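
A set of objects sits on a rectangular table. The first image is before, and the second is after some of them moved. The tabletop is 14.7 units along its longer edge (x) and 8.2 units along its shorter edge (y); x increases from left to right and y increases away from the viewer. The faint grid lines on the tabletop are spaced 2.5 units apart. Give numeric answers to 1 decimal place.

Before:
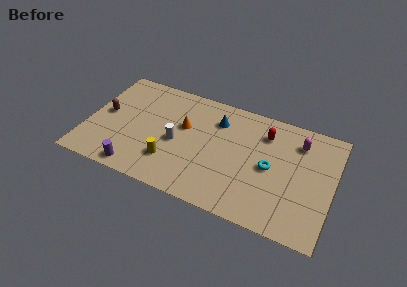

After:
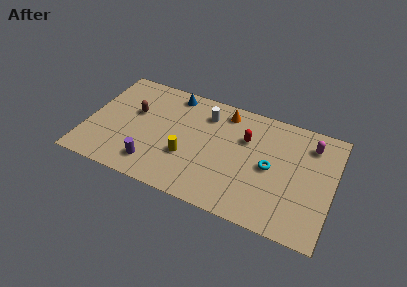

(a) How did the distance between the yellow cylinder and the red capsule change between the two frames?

-2.5

They were about 6.7 units apart before and 4.2 after — 2.5 units closer together.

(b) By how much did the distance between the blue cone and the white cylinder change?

-1.1

The distance was about 3.3 in the first image and 2.2 in the second, so they moved 1.1 units closer together.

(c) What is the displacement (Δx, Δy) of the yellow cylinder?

(0.9, 0.7)

The yellow cylinder started near (5.2, 2.2) and ended near (6.1, 2.9).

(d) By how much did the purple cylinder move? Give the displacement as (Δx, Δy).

(0.9, 0.7)

The purple cylinder started near (3.3, 0.9) and ended near (4.2, 1.6).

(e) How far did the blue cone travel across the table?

3.0

From (7.6, 6.2) to (4.8, 7.2), the blue cone covered √(2.8² + 1.0²) ≈ 3.0 units.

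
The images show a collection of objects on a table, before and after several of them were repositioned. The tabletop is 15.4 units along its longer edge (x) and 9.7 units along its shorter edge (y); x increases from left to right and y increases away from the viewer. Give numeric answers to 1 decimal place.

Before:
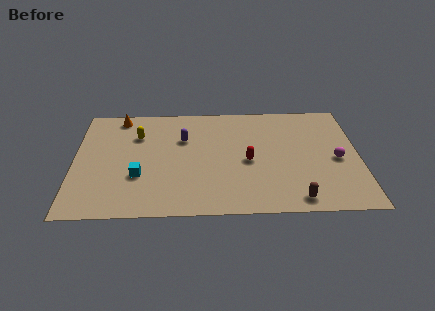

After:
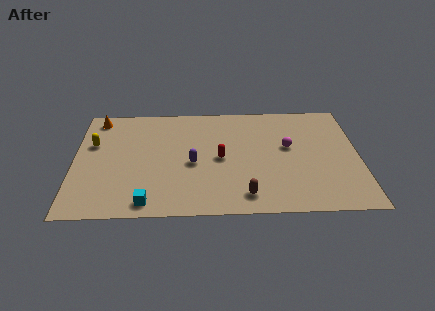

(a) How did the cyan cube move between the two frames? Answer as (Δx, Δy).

(0.5, -2.2)

The cyan cube was at about (3.5, 3.3) and moved to about (4.0, 1.1).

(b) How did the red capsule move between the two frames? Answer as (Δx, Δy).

(-1.5, 0.3)

From the two frames, the red capsule sits at roughly (9.4, 4.4) before and (7.9, 4.7) after.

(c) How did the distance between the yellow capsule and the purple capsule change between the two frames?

+3.2

Before: roughly 2.5 units apart; after: 5.7. That's 3.2 units further apart.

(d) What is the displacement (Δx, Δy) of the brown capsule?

(-2.7, 0.4)

The brown capsule started near (11.9, 1.1) and ended near (9.2, 1.5).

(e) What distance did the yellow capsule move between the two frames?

2.5

From (3.4, 6.9) to (1.0, 6.2), the yellow capsule covered √(2.4² + 0.7²) ≈ 2.5 units.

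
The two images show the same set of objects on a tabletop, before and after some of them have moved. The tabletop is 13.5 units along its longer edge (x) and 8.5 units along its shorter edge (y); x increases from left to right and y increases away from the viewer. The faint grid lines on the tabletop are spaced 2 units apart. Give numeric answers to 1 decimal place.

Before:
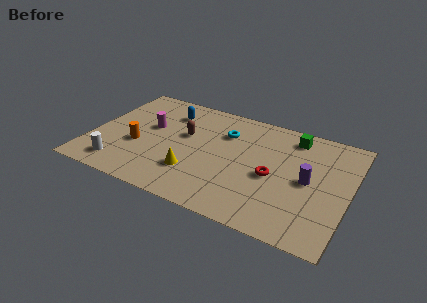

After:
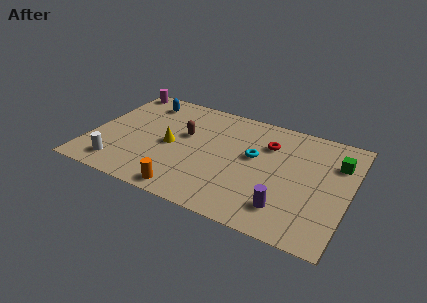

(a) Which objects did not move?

the brown capsule and the white cylinder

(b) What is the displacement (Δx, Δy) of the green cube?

(2.4, -1.1)

The green cube was at about (10.3, 7.2) and moved to about (12.7, 6.1).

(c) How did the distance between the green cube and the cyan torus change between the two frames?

+0.7

The distance was about 3.7 in the first image and 4.4 in the second, so they moved 0.7 units further apart.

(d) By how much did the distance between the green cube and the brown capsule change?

+2.1

Before: roughly 5.9 units apart; after: 8.0. That's 2.1 units further apart.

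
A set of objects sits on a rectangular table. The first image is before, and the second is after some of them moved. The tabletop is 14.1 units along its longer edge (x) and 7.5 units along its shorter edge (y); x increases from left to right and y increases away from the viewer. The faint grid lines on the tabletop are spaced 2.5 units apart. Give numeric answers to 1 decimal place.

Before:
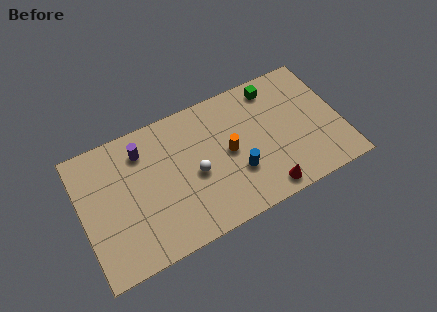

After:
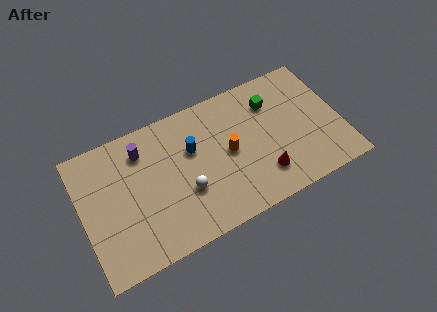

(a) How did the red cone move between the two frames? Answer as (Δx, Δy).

(0.0, 0.9)

From the two frames, the red cone sits at roughly (9.6, 0.9) before and (9.6, 1.8) after.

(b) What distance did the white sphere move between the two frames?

0.9

From (6.1, 3.4) to (5.5, 2.7), the white sphere covered √(0.6² + 0.7²) ≈ 0.9 units.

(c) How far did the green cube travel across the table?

0.8

The green cube moved from about (10.8, 6.4) to (10.6, 5.6), a distance of √(0.2² + 0.8²) ≈ 0.8.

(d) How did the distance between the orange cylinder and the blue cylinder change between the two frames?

+0.8

The distance was about 1.3 in the first image and 2.1 in the second, so they moved 0.8 units further apart.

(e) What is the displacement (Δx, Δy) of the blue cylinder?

(-2.2, 2.3)

The blue cylinder started near (8.3, 2.5) and ended near (6.1, 4.8).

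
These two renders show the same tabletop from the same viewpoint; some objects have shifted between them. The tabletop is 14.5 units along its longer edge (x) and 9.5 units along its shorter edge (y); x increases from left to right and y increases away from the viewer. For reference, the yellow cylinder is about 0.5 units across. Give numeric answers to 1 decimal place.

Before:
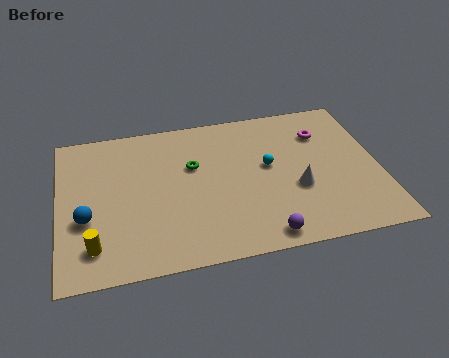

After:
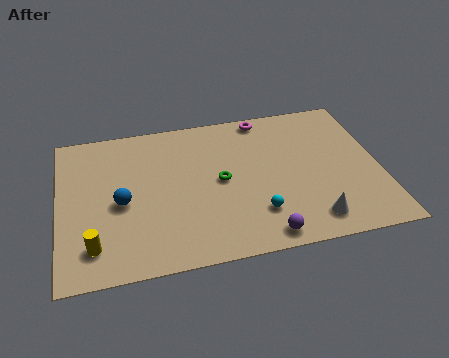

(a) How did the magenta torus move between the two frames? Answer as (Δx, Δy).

(-2.6, 1.6)

The magenta torus was at about (12.1, 7.0) and moved to about (9.5, 8.6).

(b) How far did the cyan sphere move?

3.0

From (9.5, 5.3) to (8.8, 2.4), the cyan sphere covered √(0.7² + 2.9²) ≈ 3.0 units.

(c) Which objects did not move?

the purple sphere and the yellow cylinder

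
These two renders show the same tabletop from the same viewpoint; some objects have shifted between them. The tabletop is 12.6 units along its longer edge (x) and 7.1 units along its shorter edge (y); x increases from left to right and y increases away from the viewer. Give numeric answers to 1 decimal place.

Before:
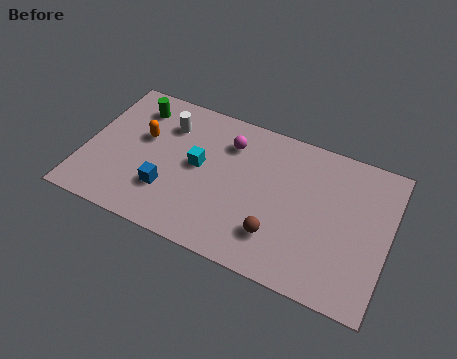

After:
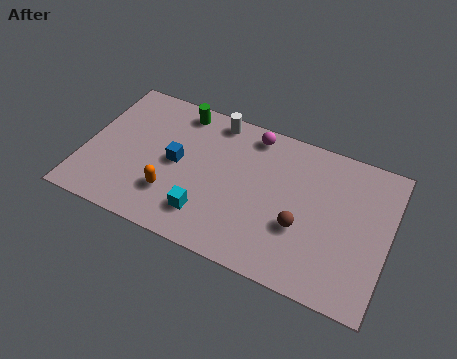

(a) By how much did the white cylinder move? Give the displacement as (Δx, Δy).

(1.9, 1.0)

From the two frames, the white cylinder sits at roughly (3.2, 5.3) before and (5.1, 6.3) after.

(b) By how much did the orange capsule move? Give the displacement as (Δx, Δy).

(1.5, -2.3)

From the two frames, the orange capsule sits at roughly (2.3, 4.3) before and (3.8, 2.0) after.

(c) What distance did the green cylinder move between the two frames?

1.9

The green cylinder was near (1.8, 5.7) before and (3.6, 6.2) after, so it travelled √(1.8² + 0.5²) ≈ 1.9 units.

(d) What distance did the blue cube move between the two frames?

1.5

The blue cube was near (3.6, 2.1) before and (3.8, 3.6) after, so it travelled √(0.2² + 1.5²) ≈ 1.5 units.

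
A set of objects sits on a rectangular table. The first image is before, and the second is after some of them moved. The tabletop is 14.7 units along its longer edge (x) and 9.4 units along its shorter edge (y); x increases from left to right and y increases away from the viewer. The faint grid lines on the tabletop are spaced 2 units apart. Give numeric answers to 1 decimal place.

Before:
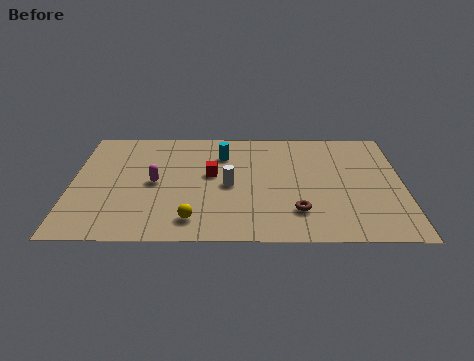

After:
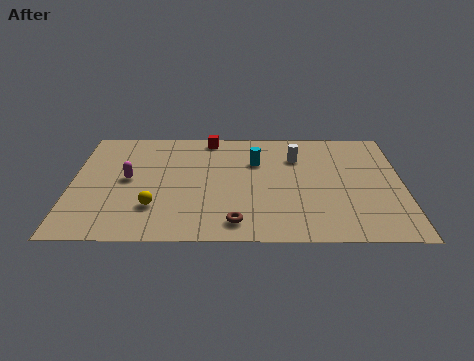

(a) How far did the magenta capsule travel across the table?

1.2

The magenta capsule moved from about (3.7, 4.6) to (2.5, 4.9), a distance of √(1.2² + 0.3²) ≈ 1.2.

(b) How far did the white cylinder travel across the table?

3.8

From (7.0, 4.4) to (10.0, 6.8), the white cylinder covered √(3.0² + 2.4²) ≈ 3.8 units.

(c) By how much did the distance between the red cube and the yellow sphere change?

+2.6

The distance was about 3.8 in the first image and 6.4 in the second, so they moved 2.6 units further apart.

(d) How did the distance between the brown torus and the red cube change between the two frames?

+2.4

Before: roughly 4.8 units apart; after: 7.2. That's 2.4 units further apart.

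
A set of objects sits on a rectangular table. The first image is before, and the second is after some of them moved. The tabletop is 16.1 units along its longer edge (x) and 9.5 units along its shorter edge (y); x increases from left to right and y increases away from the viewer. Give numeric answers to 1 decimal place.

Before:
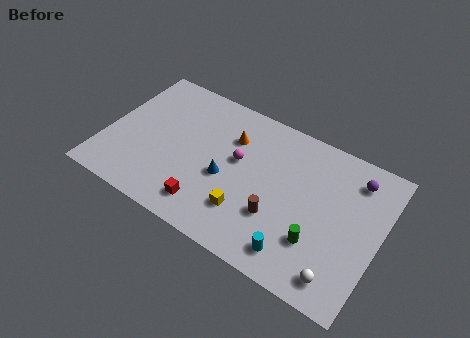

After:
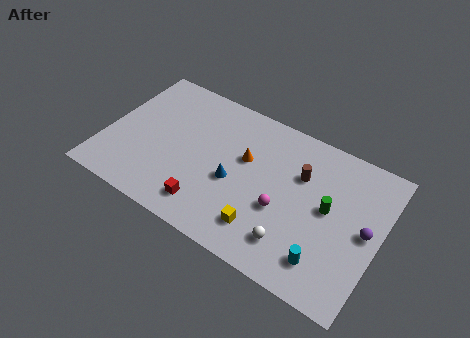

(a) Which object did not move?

the red cube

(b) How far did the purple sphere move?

3.1

The purple sphere moved from about (14.3, 7.7) to (15.3, 4.8), a distance of √(1.0² + 2.9²) ≈ 3.1.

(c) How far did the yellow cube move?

1.2

From (8.7, 2.5) to (9.8, 2.0), the yellow cube covered √(1.1² + 0.5²) ≈ 1.2 units.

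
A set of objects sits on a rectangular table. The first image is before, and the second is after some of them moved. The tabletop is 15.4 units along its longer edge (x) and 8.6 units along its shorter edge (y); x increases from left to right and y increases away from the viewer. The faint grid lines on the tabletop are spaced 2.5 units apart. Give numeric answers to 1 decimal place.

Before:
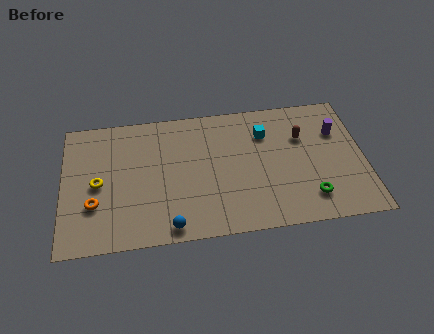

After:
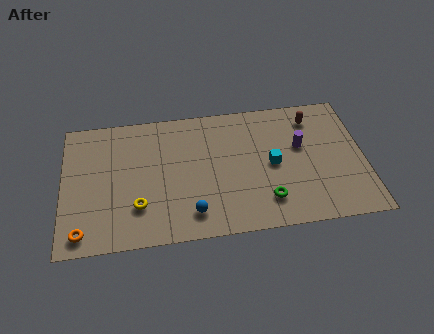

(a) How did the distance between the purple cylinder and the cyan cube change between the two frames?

-1.9

Before: roughly 3.7 units apart; after: 1.8. That's 1.9 units closer together.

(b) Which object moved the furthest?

the yellow torus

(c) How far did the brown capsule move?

1.3

From (12.3, 5.8) to (12.9, 7.0), the brown capsule covered √(0.6² + 1.2²) ≈ 1.3 units.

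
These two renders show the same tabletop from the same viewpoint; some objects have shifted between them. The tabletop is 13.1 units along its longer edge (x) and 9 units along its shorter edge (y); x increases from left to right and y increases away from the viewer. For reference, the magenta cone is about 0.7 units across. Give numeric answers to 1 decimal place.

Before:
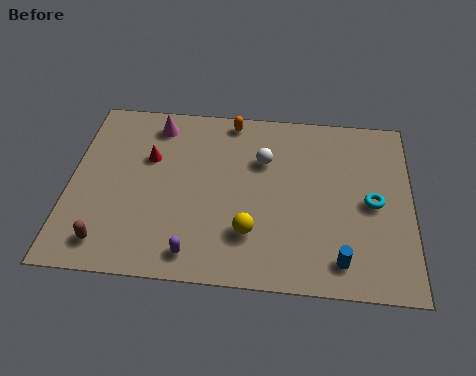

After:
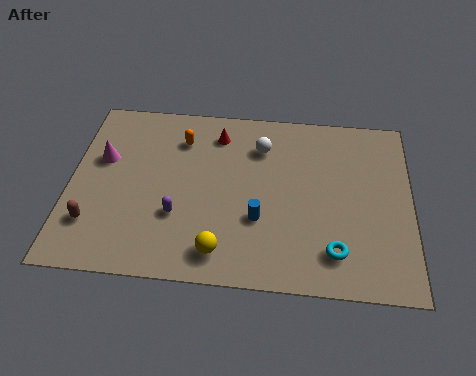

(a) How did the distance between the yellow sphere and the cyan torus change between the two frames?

-0.7

Before: roughly 5.0 units apart; after: 4.3. That's 0.7 units closer together.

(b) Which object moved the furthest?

the blue cylinder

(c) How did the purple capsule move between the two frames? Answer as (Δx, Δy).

(-0.7, 1.8)

The purple capsule was at about (4.9, 1.2) and moved to about (4.2, 3.0).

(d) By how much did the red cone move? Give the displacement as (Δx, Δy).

(2.6, 1.5)

From the two frames, the red cone sits at roughly (3.0, 5.8) before and (5.6, 7.3) after.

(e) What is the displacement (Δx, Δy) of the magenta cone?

(-2.0, -2.0)

The magenta cone started near (3.2, 7.6) and ended near (1.2, 5.6).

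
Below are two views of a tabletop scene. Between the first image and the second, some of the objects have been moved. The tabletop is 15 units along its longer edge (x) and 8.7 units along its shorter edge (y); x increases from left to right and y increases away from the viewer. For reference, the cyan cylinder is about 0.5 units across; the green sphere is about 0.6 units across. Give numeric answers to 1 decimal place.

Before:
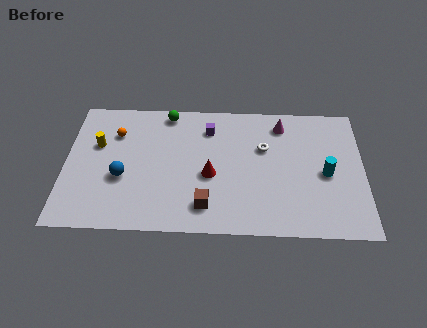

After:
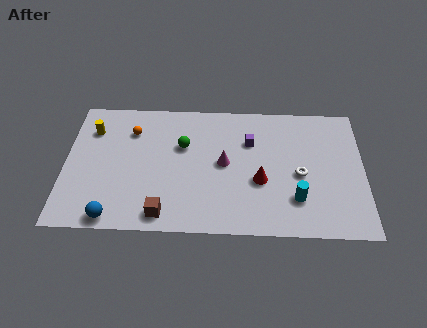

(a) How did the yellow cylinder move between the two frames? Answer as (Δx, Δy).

(-0.3, 1.0)

The yellow cylinder started near (1.6, 5.5) and ended near (1.3, 6.5).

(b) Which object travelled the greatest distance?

the magenta cone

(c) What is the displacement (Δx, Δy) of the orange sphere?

(0.8, 0.2)

From the two frames, the orange sphere sits at roughly (2.5, 6.3) before and (3.3, 6.5) after.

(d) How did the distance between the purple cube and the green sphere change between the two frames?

+1.1

Before: roughly 2.3 units apart; after: 3.4. That's 1.1 units further apart.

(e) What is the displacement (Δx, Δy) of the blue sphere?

(-0.4, -2.6)

The blue sphere started near (2.9, 3.4) and ended near (2.5, 0.8).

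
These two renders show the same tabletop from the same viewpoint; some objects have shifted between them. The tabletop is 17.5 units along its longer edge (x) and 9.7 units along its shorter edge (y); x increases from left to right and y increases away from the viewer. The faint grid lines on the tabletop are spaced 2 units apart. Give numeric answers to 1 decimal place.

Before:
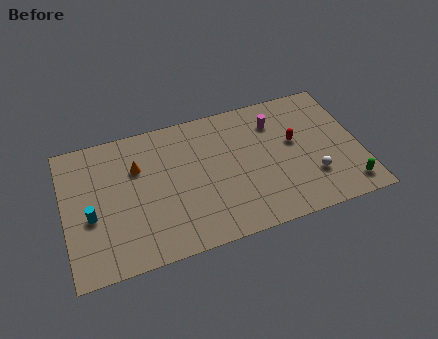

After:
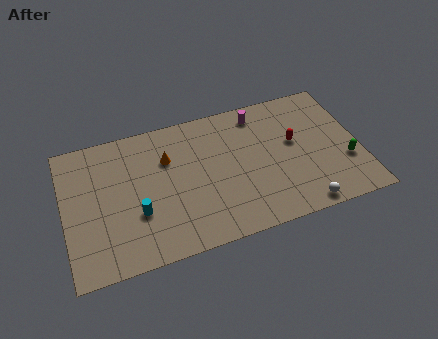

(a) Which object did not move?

the red capsule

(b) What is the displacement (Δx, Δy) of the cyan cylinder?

(2.7, -0.6)

The cyan cylinder was at about (1.5, 4.0) and moved to about (4.2, 3.4).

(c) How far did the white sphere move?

2.1

The white sphere was near (14.5, 2.8) before and (13.7, 0.9) after, so it travelled √(0.8² + 1.9²) ≈ 2.1 units.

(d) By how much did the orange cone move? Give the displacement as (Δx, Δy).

(1.8, 0.1)

The orange cone started near (4.4, 6.6) and ended near (6.2, 6.7).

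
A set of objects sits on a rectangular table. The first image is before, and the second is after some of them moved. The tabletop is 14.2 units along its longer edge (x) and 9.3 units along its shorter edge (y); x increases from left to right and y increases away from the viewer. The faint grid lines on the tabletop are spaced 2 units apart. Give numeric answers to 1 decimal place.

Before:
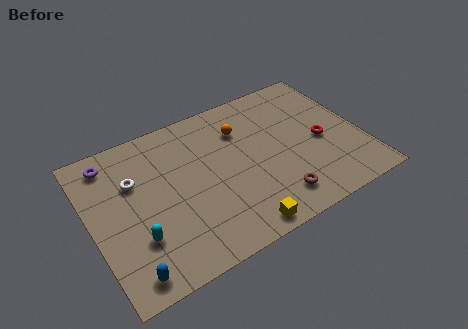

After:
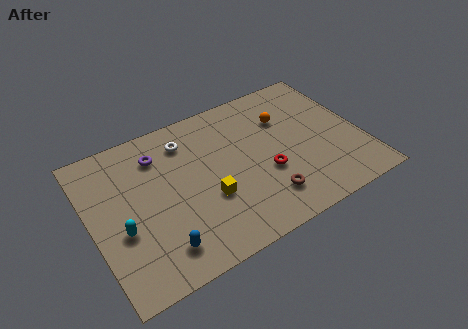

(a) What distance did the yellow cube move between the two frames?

2.8

From (7.1, 0.9) to (5.9, 3.4), the yellow cube covered √(1.2² + 2.5²) ≈ 2.8 units.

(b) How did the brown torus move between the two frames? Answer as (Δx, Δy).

(-0.5, 0.3)

The brown torus was at about (9.2, 1.7) and moved to about (8.7, 2.0).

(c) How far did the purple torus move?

2.5

The purple torus moved from about (1.4, 7.9) to (3.8, 7.2), a distance of √(2.4² + 0.7²) ≈ 2.5.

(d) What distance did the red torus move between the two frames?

3.2

From (12.1, 4.2) to (9.0, 3.5), the red torus covered √(3.1² + 0.7²) ≈ 3.2 units.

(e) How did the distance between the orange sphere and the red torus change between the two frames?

-1.3

Before: roughly 4.7 units apart; after: 3.4. That's 1.3 units closer together.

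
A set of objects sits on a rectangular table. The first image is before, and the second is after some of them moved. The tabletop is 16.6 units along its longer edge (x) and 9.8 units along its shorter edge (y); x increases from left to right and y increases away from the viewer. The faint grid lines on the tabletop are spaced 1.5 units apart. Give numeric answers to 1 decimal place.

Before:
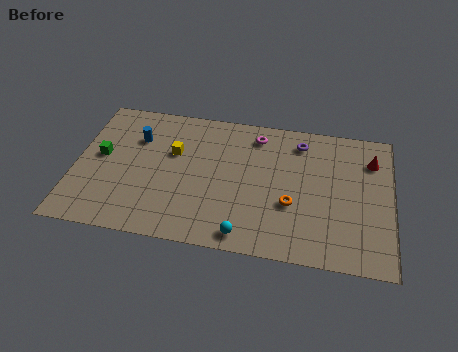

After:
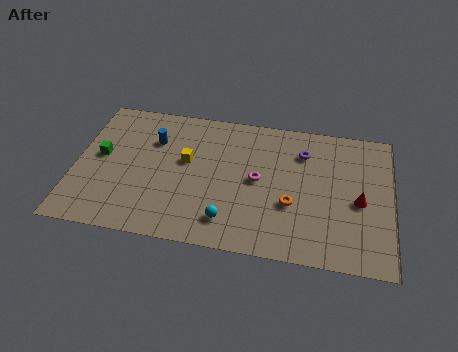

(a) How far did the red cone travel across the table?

3.1

The red cone was near (15.5, 7.4) before and (14.9, 4.4) after, so it travelled √(0.6² + 3.0²) ≈ 3.1 units.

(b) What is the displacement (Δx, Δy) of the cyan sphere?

(-0.9, 0.8)

The cyan sphere was at about (9.1, 1.1) and moved to about (8.2, 1.9).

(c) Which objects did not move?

the green cube and the orange torus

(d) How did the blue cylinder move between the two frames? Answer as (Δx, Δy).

(0.9, 0.0)

From the two frames, the blue cylinder sits at roughly (3.1, 6.9) before and (4.0, 6.9) after.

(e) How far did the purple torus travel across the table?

0.7

The purple torus was near (11.7, 8.1) before and (11.9, 7.4) after, so it travelled √(0.2² + 0.7²) ≈ 0.7 units.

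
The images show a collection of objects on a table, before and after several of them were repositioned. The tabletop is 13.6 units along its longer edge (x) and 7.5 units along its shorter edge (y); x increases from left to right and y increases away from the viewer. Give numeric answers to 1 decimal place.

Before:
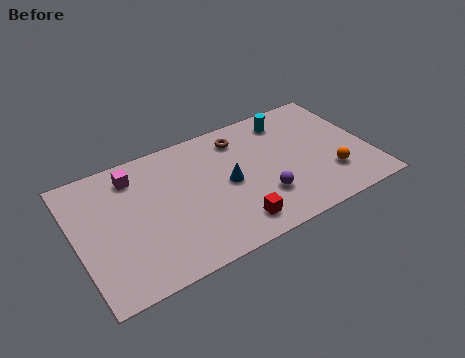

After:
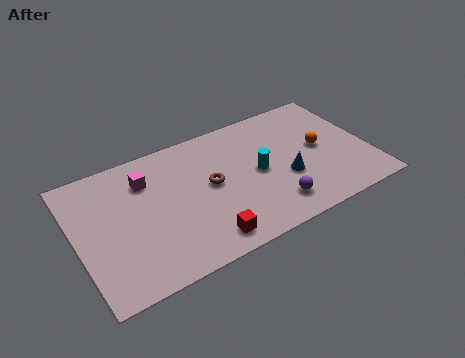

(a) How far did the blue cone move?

2.8

From (7.0, 3.7) to (9.6, 2.8), the blue cone covered √(2.6² + 0.9²) ≈ 2.8 units.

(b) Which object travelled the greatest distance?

the cyan cylinder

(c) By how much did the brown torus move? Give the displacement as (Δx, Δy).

(-1.7, -2.1)

From the two frames, the brown torus sits at roughly (7.9, 6.1) before and (6.2, 4.0) after.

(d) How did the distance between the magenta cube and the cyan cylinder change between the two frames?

-2.0

They were about 7.3 units apart before and 5.3 after — 2.0 units closer together.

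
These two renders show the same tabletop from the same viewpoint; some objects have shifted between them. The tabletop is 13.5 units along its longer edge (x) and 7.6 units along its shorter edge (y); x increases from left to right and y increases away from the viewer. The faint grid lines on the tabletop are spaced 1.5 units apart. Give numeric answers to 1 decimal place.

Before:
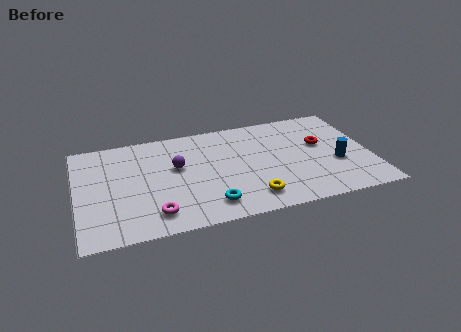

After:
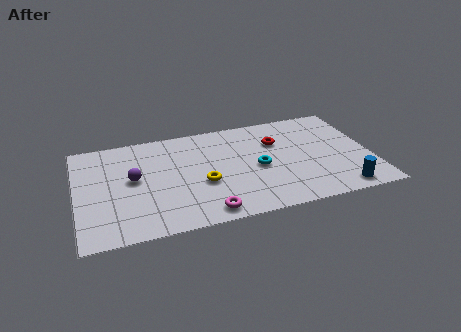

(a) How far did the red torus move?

2.1

The red torus moved from about (11.3, 4.5) to (9.3, 5.2), a distance of √(2.0² + 0.7²) ≈ 2.1.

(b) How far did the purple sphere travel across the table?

2.0

From (4.6, 4.5) to (2.6, 4.1), the purple sphere covered √(2.0² + 0.4²) ≈ 2.0 units.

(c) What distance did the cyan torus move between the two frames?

3.2

The cyan torus moved from about (5.9, 1.4) to (8.3, 3.5), a distance of √(2.4² + 2.1²) ≈ 3.2.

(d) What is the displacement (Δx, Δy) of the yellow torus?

(-2.1, 1.6)

From the two frames, the yellow torus sits at roughly (7.8, 1.4) before and (5.7, 3.0) after.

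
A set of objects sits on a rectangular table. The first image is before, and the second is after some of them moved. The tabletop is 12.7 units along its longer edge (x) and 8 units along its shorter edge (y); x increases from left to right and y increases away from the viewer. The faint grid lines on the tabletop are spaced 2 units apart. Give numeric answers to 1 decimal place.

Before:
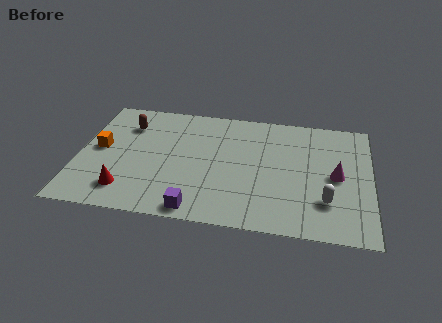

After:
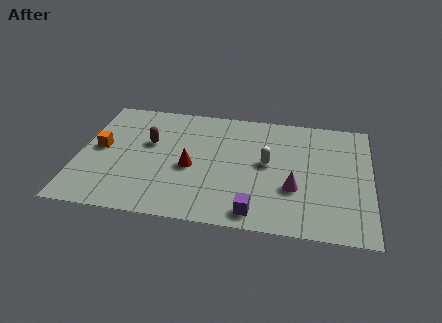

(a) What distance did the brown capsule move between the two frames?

1.5

From (2.0, 6.0) to (3.0, 4.9), the brown capsule covered √(1.0² + 1.1²) ≈ 1.5 units.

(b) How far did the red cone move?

3.3

From (2.2, 1.6) to (4.9, 3.5), the red cone covered √(2.7² + 1.9²) ≈ 3.3 units.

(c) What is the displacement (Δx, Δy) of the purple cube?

(2.5, 0.2)

From the two frames, the purple cube sits at roughly (5.3, 0.8) before and (7.8, 1.0) after.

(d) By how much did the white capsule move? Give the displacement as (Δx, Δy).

(-2.6, 2.1)

The white capsule started near (10.8, 2.2) and ended near (8.2, 4.3).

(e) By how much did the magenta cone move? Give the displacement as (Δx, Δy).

(-1.8, -1.1)

The magenta cone started near (11.2, 3.9) and ended near (9.4, 2.8).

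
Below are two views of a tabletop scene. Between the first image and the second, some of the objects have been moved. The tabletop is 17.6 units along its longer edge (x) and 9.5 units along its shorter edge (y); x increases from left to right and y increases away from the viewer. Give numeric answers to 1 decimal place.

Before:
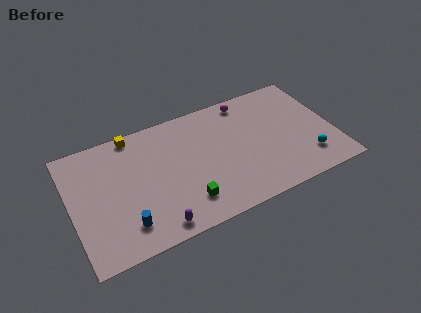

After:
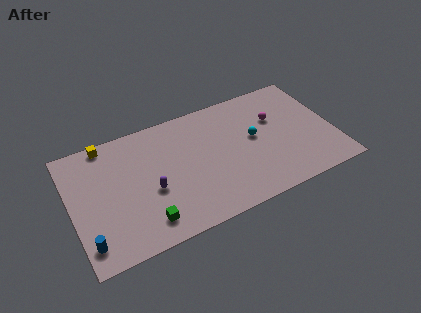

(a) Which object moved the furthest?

the cyan sphere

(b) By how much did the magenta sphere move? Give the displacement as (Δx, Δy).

(1.7, -2.2)

The magenta sphere started near (12.2, 8.4) and ended near (13.9, 6.2).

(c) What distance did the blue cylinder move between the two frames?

2.5

From (3.3, 2.0) to (0.8, 1.7), the blue cylinder covered √(2.5² + 0.3²) ≈ 2.5 units.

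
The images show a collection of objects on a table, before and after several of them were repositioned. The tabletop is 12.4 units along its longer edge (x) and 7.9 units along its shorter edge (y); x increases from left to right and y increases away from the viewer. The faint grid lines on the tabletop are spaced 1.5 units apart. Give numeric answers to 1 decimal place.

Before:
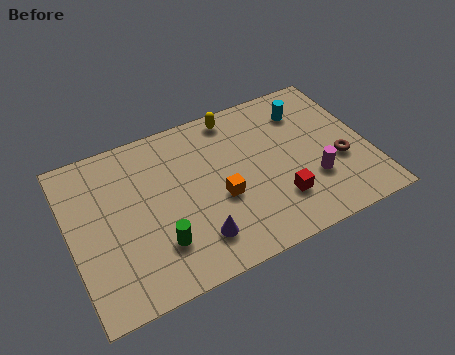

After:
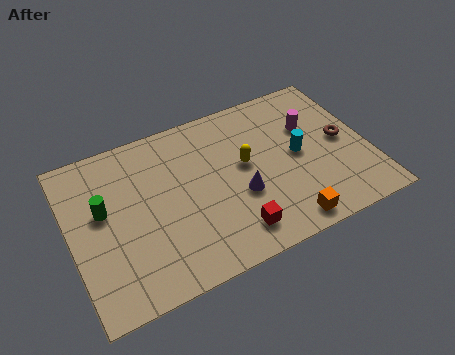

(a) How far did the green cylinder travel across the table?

3.2

From (3.4, 2.1) to (1.4, 4.6), the green cylinder covered √(2.0² + 2.5²) ≈ 3.2 units.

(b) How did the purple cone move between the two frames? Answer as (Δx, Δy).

(2.0, 1.3)

The purple cone started near (4.9, 1.7) and ended near (6.9, 3.0).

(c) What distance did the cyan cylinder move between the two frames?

2.2

The cyan cylinder was near (10.1, 6.1) before and (9.5, 4.0) after, so it travelled √(0.6² + 2.1²) ≈ 2.2 units.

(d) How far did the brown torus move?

1.0

The brown torus was near (11.1, 3.0) before and (11.4, 4.0) after, so it travelled √(0.3² + 1.0²) ≈ 1.0 units.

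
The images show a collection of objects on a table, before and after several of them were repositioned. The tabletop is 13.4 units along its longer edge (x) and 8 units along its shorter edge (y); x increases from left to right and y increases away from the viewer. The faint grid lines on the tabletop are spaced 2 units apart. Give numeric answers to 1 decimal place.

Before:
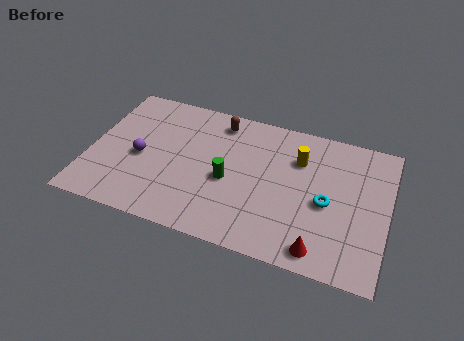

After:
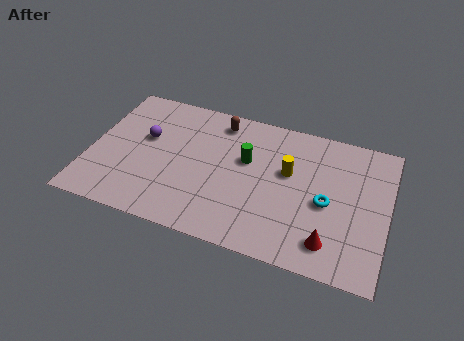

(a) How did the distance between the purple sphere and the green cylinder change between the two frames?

+0.6

Before: roughly 4.0 units apart; after: 4.6. That's 0.6 units further apart.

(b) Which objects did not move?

the cyan torus and the brown capsule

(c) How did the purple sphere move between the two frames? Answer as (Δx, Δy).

(0.1, 1.2)

The purple sphere was at about (2.3, 3.6) and moved to about (2.4, 4.8).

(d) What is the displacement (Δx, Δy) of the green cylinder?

(0.7, 1.4)

The green cylinder was at about (6.3, 3.5) and moved to about (7.0, 4.9).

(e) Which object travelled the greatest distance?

the green cylinder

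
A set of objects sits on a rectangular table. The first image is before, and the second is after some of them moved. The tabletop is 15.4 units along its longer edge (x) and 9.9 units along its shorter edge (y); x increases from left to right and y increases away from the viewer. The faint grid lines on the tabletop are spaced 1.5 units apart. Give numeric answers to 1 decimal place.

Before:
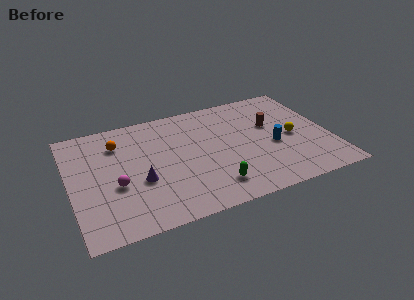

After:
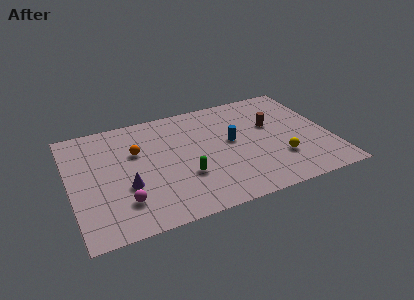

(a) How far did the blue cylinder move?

2.7

From (12.0, 4.2) to (9.6, 5.4), the blue cylinder covered √(2.4² + 1.2²) ≈ 2.7 units.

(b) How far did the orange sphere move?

1.5

The orange sphere was near (3.0, 7.5) before and (4.0, 6.4) after, so it travelled √(1.0² + 1.1²) ≈ 1.5 units.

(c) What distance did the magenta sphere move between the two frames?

1.5

The magenta sphere was near (2.6, 3.9) before and (2.9, 2.4) after, so it travelled √(0.3² + 1.5²) ≈ 1.5 units.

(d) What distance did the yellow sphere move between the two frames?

2.0

The yellow sphere moved from about (13.2, 4.6) to (12.2, 2.9), a distance of √(1.0² + 1.7²) ≈ 2.0.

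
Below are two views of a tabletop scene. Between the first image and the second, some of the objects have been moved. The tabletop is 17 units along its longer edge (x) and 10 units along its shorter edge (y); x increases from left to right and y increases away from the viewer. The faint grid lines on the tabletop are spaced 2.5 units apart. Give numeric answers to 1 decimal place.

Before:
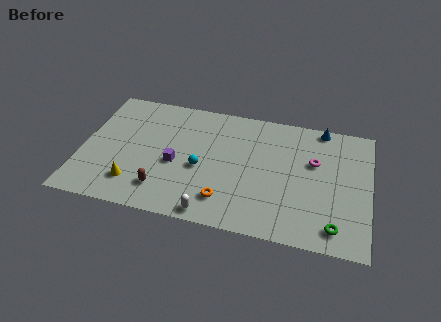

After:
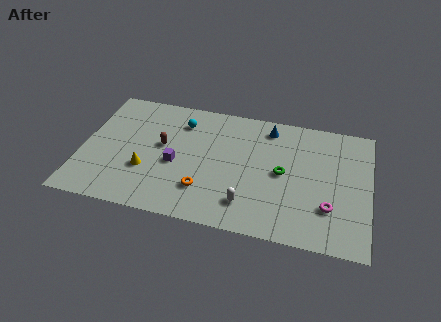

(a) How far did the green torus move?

4.7

The green torus was near (15.1, 1.5) before and (11.9, 5.0) after, so it travelled √(3.2² + 3.5²) ≈ 4.7 units.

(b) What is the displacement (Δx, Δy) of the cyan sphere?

(-1.4, 3.5)

From the two frames, the cyan sphere sits at roughly (7.1, 4.3) before and (5.7, 7.8) after.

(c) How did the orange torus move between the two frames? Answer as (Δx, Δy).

(-1.3, 0.5)

The orange torus was at about (8.7, 2.1) and moved to about (7.4, 2.6).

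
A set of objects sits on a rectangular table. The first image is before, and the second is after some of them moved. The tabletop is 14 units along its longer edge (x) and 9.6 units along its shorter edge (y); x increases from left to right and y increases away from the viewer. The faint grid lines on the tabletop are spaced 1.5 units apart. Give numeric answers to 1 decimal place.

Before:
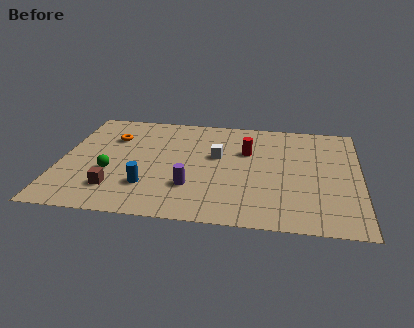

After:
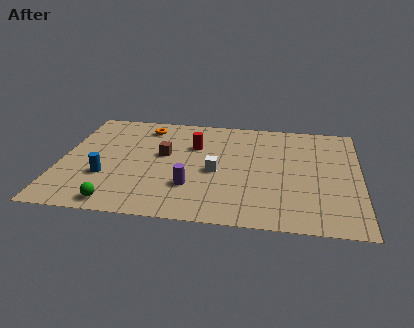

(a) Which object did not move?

the purple cylinder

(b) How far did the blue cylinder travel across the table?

2.1

The blue cylinder was near (4.2, 2.6) before and (2.2, 3.2) after, so it travelled √(2.0² + 0.6²) ≈ 2.1 units.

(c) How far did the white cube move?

1.4

From (7.3, 5.7) to (7.3, 4.3), the white cube covered √(0.0² + 1.4²) ≈ 1.4 units.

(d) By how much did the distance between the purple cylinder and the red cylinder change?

-0.6

Before: roughly 4.3 units apart; after: 3.7. That's 0.6 units closer together.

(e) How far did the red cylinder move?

2.5

From (8.7, 6.3) to (6.2, 6.5), the red cylinder covered √(2.5² + 0.2²) ≈ 2.5 units.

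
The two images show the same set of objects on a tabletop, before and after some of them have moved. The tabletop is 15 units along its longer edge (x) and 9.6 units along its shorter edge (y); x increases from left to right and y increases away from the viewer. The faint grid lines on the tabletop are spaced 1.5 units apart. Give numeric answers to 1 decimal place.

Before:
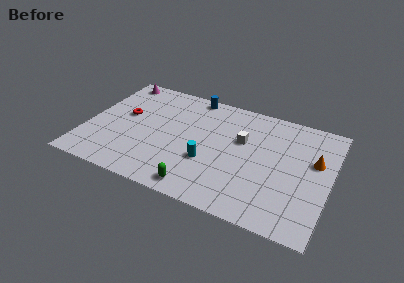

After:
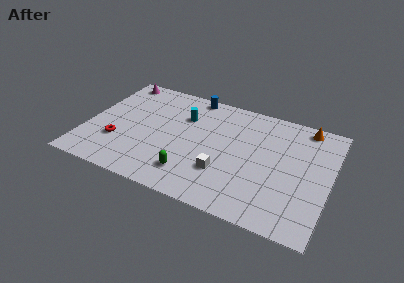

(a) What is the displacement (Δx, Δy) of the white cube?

(-0.8, -3.1)

From the two frames, the white cube sits at roughly (9.5, 6.0) before and (8.7, 2.9) after.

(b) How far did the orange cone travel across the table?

2.8

The orange cone was near (14.0, 5.9) before and (13.2, 8.6) after, so it travelled √(0.8² + 2.7²) ≈ 2.8 units.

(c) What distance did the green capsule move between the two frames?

1.1

The green capsule was near (7.4, 1.1) before and (6.8, 2.0) after, so it travelled √(0.6² + 0.9²) ≈ 1.1 units.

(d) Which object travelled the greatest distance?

the cyan cylinder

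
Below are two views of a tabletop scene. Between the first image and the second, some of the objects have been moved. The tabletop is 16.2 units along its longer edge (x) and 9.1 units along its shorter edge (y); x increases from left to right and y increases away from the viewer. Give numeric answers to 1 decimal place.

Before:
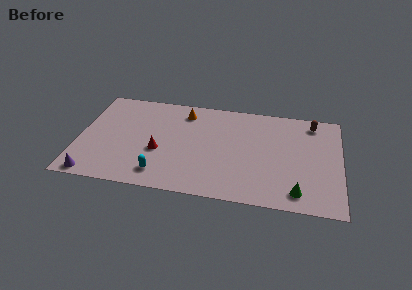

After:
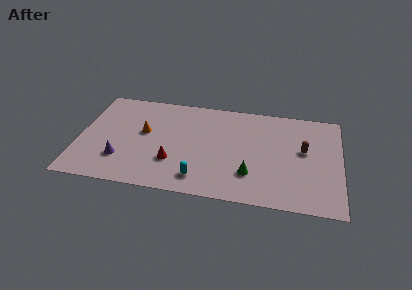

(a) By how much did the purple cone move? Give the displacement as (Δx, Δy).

(1.6, 1.7)

The purple cone was at about (1.1, 0.8) and moved to about (2.7, 2.5).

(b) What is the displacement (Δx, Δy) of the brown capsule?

(-0.5, -2.6)

From the two frames, the brown capsule sits at roughly (14.4, 7.8) before and (13.9, 5.2) after.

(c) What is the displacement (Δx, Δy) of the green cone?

(-2.9, 1.1)

The green cone started near (13.6, 1.4) and ended near (10.7, 2.5).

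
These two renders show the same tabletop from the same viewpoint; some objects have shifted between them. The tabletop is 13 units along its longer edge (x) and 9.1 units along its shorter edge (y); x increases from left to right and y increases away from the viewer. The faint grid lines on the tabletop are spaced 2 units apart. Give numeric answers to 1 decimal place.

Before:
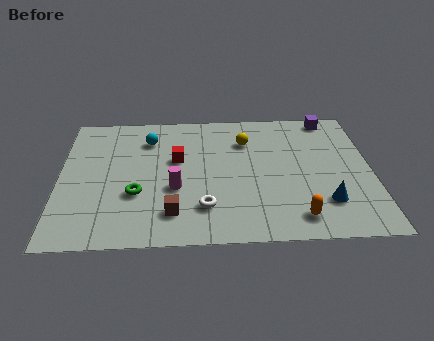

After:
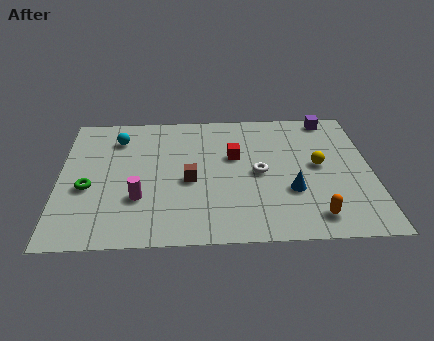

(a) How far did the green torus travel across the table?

2.1

The green torus moved from about (3.2, 3.2) to (1.2, 3.7), a distance of √(2.0² + 0.5²) ≈ 2.1.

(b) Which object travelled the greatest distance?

the yellow sphere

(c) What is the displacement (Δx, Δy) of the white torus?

(2.3, 2.2)

The white torus was at about (6.0, 2.2) and moved to about (8.3, 4.4).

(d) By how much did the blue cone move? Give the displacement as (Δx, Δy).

(-1.4, 0.8)

The blue cone was at about (11.0, 2.3) and moved to about (9.6, 3.1).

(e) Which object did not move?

the purple cube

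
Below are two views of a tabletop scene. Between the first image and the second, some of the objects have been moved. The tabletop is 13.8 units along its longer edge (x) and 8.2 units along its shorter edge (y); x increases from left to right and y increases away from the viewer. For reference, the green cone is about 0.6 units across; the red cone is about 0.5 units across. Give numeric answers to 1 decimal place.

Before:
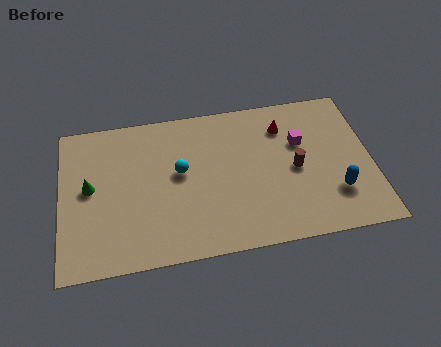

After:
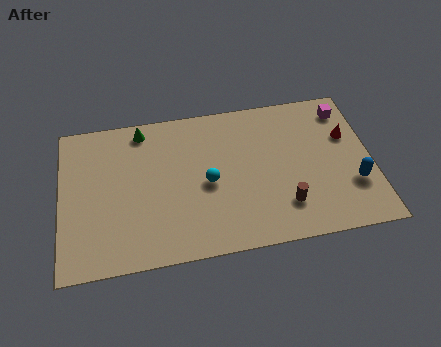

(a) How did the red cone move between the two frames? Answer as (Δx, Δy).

(2.8, -1.0)

The red cone started near (10.0, 6.3) and ended near (12.8, 5.3).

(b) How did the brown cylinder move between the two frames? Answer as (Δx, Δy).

(-0.6, -1.9)

The brown cylinder was at about (10.4, 3.9) and moved to about (9.8, 2.0).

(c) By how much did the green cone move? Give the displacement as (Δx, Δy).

(2.4, 2.8)

The green cone started near (1.3, 4.4) and ended near (3.7, 7.2).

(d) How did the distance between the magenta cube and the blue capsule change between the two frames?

+0.9

Before: roughly 3.3 units apart; after: 4.2. That's 0.9 units further apart.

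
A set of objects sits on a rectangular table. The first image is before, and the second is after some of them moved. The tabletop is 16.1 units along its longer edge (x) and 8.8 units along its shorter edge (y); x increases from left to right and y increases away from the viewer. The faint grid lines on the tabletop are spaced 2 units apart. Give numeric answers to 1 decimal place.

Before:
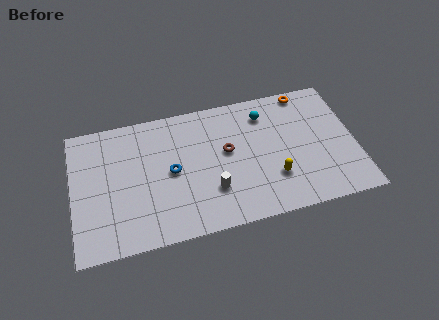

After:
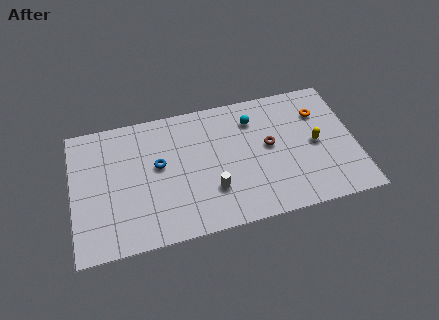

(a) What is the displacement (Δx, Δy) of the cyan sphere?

(-0.7, -0.2)

The cyan sphere started near (11.1, 7.0) and ended near (10.4, 6.8).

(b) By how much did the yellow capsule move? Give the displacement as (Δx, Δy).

(2.5, 1.7)

The yellow capsule was at about (11.3, 2.6) and moved to about (13.8, 4.3).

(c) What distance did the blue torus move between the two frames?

0.9

The blue torus was near (5.6, 4.4) before and (4.9, 5.0) after, so it travelled √(0.7² + 0.6²) ≈ 0.9 units.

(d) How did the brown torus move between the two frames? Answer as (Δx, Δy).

(2.4, -0.2)

The brown torus started near (8.8, 5.0) and ended near (11.2, 4.8).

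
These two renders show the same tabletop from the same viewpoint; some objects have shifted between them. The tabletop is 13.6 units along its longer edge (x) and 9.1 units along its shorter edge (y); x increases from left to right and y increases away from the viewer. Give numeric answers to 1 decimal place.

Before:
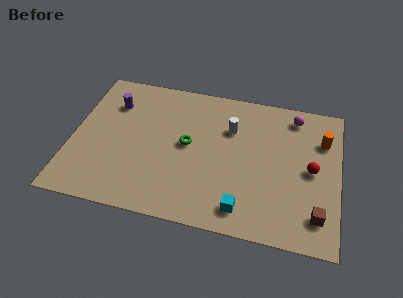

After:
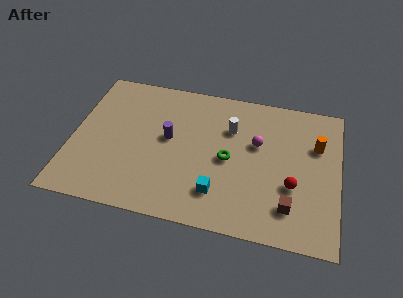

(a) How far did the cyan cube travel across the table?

1.5

From (8.9, 1.4) to (7.6, 2.1), the cyan cube covered √(1.3² + 0.7²) ≈ 1.5 units.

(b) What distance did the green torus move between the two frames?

2.2

The green torus was near (5.9, 4.8) before and (8.0, 4.3) after, so it travelled √(2.1² + 0.5²) ≈ 2.2 units.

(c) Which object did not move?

the white cylinder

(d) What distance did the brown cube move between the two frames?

1.4

The brown cube was near (12.6, 1.8) before and (11.2, 2.0) after, so it travelled √(1.4² + 0.2²) ≈ 1.4 units.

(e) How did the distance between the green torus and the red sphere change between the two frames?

-2.9

They were about 6.3 units apart before and 3.4 after — 2.9 units closer together.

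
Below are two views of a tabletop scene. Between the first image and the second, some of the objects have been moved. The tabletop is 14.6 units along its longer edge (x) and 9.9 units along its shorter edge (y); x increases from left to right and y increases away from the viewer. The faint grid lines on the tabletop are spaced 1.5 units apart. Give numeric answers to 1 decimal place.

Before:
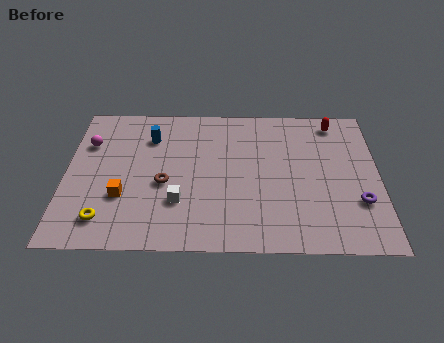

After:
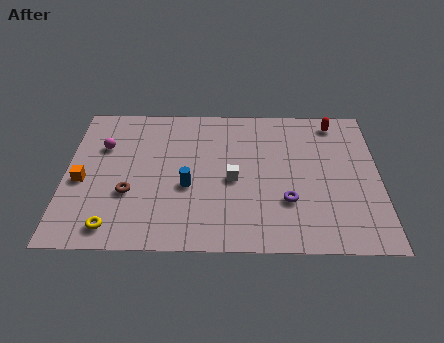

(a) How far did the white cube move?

2.9

The white cube was near (5.3, 3.0) before and (7.8, 4.5) after, so it travelled √(2.5² + 1.5²) ≈ 2.9 units.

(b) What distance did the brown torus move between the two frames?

1.7

From (4.6, 4.2) to (3.0, 3.5), the brown torus covered √(1.6² + 0.7²) ≈ 1.7 units.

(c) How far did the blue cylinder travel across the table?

3.8

From (3.9, 7.4) to (5.7, 4.0), the blue cylinder covered √(1.8² + 3.4²) ≈ 3.8 units.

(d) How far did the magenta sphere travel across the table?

0.7

From (1.0, 6.9) to (1.7, 6.7), the magenta sphere covered √(0.7² + 0.2²) ≈ 0.7 units.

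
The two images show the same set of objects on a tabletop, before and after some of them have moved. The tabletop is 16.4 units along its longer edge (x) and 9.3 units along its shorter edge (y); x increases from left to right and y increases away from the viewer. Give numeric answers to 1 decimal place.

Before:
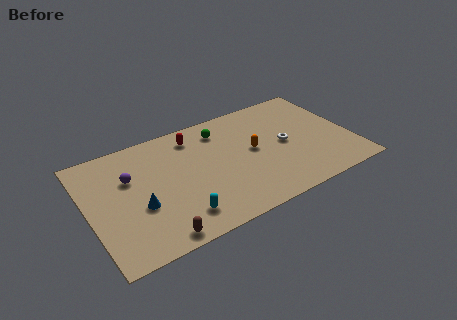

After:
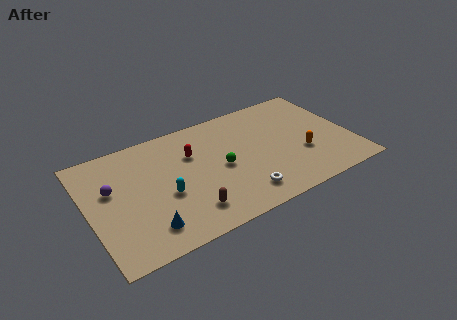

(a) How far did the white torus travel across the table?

4.3

The white torus moved from about (12.3, 4.6) to (9.1, 1.7), a distance of √(3.2² + 2.9²) ≈ 4.3.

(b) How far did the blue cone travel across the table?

1.8

The blue cone was near (3.0, 3.6) before and (3.2, 1.8) after, so it travelled √(0.2² + 1.8²) ≈ 1.8 units.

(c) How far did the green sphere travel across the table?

3.1

The green sphere was near (8.6, 7.5) before and (8.2, 4.4) after, so it travelled √(0.4² + 3.1²) ≈ 3.1 units.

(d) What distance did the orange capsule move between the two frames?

3.3

From (10.3, 4.9) to (13.2, 3.3), the orange capsule covered √(2.9² + 1.6²) ≈ 3.3 units.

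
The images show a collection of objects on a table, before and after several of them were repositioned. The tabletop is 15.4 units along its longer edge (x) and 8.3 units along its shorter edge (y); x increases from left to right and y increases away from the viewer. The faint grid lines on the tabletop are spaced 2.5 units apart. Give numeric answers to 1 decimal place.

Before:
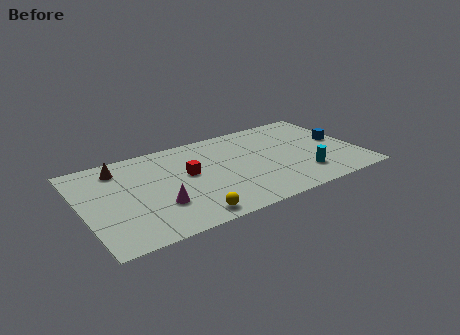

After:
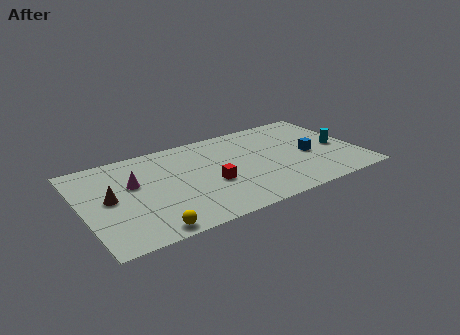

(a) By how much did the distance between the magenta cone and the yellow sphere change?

+2.2

They were about 2.1 units apart before and 4.3 after — 2.2 units further apart.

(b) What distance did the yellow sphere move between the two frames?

2.2

The yellow sphere moved from about (5.4, 1.0) to (3.2, 0.8), a distance of √(2.2² + 0.2²) ≈ 2.2.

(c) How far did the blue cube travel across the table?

2.0

From (14.5, 4.4) to (12.6, 3.7), the blue cube covered √(1.9² + 0.7²) ≈ 2.0 units.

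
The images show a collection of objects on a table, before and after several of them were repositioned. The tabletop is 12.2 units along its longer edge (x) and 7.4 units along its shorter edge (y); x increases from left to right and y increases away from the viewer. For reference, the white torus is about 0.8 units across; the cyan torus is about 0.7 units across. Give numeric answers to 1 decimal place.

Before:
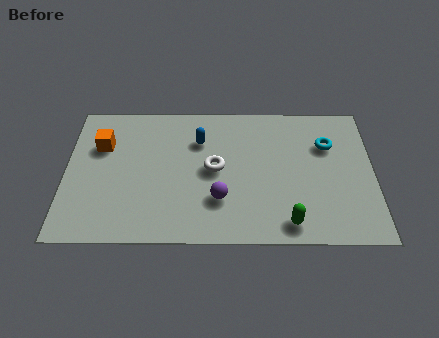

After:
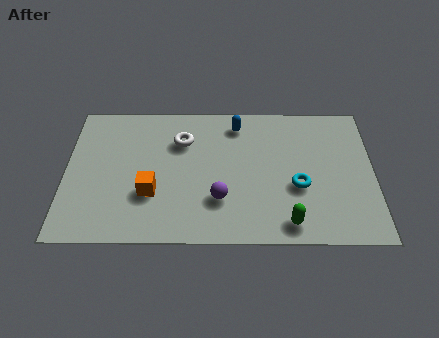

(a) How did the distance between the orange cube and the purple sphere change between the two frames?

-2.8

They were about 5.5 units apart before and 2.7 after — 2.8 units closer together.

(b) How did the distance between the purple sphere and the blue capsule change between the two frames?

+0.9

The distance was about 3.2 in the first image and 4.1 in the second, so they moved 0.9 units further apart.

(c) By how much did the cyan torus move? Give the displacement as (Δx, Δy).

(-1.2, -2.2)

The cyan torus started near (10.4, 5.1) and ended near (9.2, 2.9).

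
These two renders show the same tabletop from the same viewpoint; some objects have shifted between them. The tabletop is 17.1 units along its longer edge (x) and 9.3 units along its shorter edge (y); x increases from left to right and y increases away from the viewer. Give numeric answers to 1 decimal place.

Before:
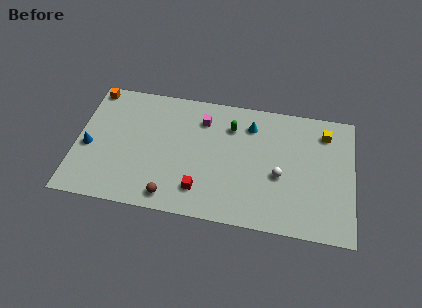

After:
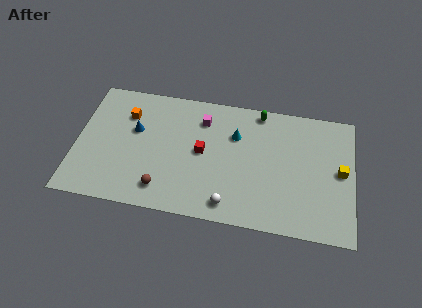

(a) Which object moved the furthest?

the white sphere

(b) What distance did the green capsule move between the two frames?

2.2

The green capsule was near (9.5, 7.0) before and (11.2, 8.4) after, so it travelled √(1.7² + 1.4²) ≈ 2.2 units.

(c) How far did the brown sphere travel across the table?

0.7

From (6.0, 1.2) to (5.5, 1.7), the brown sphere covered √(0.5² + 0.5²) ≈ 0.7 units.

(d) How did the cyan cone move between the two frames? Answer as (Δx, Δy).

(-0.9, -0.9)

The cyan cone started near (10.7, 7.3) and ended near (9.8, 6.4).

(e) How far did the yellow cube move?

2.9

From (15.3, 7.5) to (16.3, 4.8), the yellow cube covered √(1.0² + 2.7²) ≈ 2.9 units.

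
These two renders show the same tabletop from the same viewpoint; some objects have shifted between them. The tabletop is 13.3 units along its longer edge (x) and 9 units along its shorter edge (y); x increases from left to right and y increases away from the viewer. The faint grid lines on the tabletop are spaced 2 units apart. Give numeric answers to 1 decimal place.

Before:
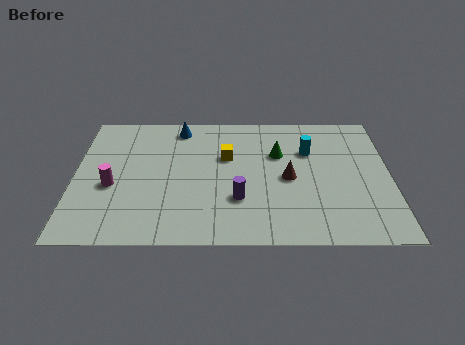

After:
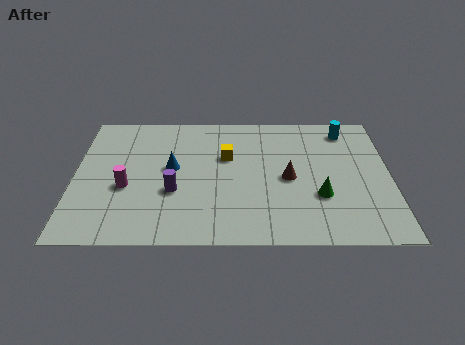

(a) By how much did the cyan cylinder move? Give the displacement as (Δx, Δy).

(1.6, 1.5)

The cyan cylinder started near (9.9, 6.1) and ended near (11.5, 7.6).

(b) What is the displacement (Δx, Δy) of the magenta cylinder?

(0.6, -0.1)

The magenta cylinder started near (1.6, 3.7) and ended near (2.2, 3.6).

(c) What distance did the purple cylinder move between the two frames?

2.7

The purple cylinder was near (6.9, 2.8) before and (4.2, 3.3) after, so it travelled √(2.7² + 0.5²) ≈ 2.7 units.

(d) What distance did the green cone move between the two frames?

3.4

From (8.6, 5.9) to (10.3, 3.0), the green cone covered √(1.7² + 2.9²) ≈ 3.4 units.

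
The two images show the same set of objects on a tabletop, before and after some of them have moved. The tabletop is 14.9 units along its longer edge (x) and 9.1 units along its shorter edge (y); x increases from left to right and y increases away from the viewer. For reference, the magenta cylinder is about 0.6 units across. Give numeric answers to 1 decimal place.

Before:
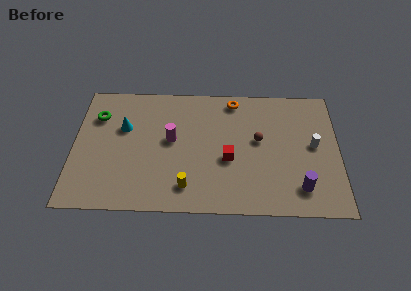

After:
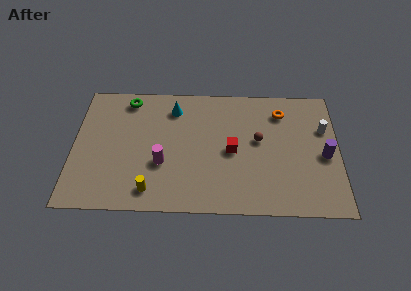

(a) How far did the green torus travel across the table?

2.1

From (1.3, 6.6) to (3.0, 7.9), the green torus covered √(1.7² + 1.3²) ≈ 2.1 units.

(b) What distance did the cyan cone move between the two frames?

3.2

The cyan cone was near (2.8, 5.8) before and (5.6, 7.3) after, so it travelled √(2.8² + 1.5²) ≈ 3.2 units.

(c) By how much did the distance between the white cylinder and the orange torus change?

-2.8

The distance was about 5.5 in the first image and 2.7 in the second, so they moved 2.8 units closer together.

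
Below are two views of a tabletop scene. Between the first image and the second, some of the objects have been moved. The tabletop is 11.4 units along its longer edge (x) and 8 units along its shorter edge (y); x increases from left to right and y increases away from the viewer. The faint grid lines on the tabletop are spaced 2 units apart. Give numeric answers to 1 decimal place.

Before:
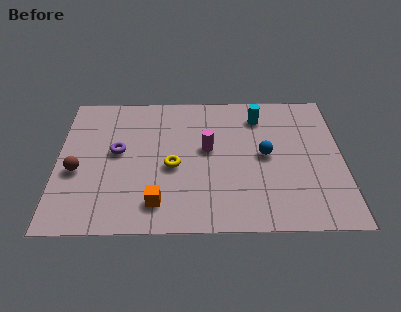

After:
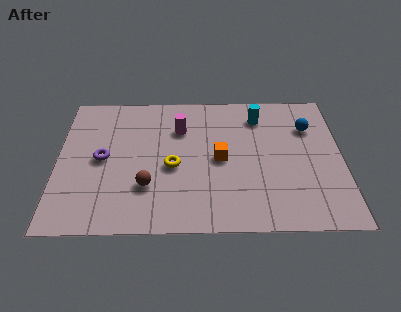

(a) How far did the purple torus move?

0.7

From (2.4, 4.4) to (1.8, 4.0), the purple torus covered √(0.6² + 0.4²) ≈ 0.7 units.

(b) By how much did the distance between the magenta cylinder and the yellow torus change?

+0.5

They were about 1.7 units apart before and 2.2 after — 0.5 units further apart.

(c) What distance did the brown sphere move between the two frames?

2.9

The brown sphere was near (0.8, 3.3) before and (3.6, 2.4) after, so it travelled √(2.8² + 0.9²) ≈ 2.9 units.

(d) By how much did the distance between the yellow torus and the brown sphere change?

-2.3

Before: roughly 3.8 units apart; after: 1.5. That's 2.3 units closer together.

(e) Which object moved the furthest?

the orange cube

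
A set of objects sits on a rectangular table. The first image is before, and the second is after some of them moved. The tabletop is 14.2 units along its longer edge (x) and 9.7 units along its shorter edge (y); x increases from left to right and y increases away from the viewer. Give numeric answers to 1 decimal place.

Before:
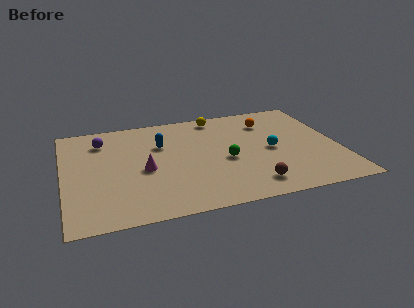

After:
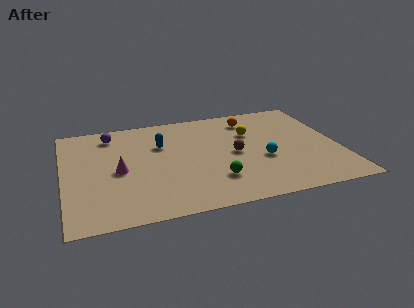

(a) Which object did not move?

the blue capsule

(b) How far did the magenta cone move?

1.3

The magenta cone moved from about (4.1, 4.3) to (2.8, 4.5), a distance of √(1.3² + 0.2²) ≈ 1.3.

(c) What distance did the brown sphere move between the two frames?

3.2

The brown sphere moved from about (9.4, 1.6) to (8.8, 4.7), a distance of √(0.6² + 3.1²) ≈ 3.2.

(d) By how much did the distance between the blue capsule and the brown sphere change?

-2.4

They were about 6.5 units apart before and 4.1 after — 2.4 units closer together.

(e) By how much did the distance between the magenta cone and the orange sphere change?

+0.5

They were about 7.4 units apart before and 7.9 after — 0.5 units further apart.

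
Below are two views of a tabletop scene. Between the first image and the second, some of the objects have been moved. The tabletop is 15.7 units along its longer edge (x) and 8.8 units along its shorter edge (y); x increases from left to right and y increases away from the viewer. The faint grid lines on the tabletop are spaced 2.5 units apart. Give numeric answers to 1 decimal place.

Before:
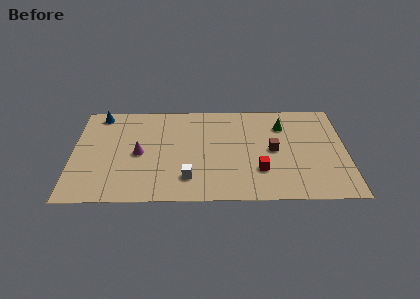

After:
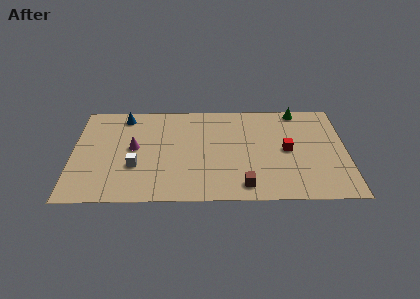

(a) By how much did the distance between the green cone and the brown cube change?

+5.1

The distance was about 2.3 in the first image and 7.4 in the second, so they moved 5.1 units further apart.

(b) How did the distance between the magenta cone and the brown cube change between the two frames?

-0.5

Before: roughly 7.7 units apart; after: 7.2. That's 0.5 units closer together.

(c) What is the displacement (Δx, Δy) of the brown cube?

(-1.7, -3.1)

The brown cube was at about (11.5, 4.4) and moved to about (9.8, 1.3).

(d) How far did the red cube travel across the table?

2.4

The red cube moved from about (10.7, 2.6) to (12.3, 4.4), a distance of √(1.6² + 1.8²) ≈ 2.4.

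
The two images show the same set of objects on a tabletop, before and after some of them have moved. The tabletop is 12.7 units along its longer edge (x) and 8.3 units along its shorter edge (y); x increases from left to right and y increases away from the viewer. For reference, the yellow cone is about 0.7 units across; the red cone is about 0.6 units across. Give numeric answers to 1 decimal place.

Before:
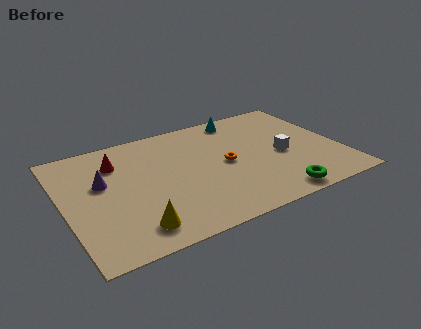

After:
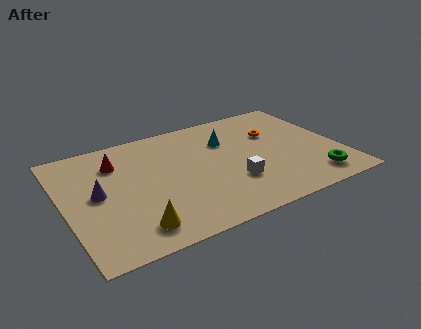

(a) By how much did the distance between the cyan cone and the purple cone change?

-0.8

Before: roughly 7.2 units apart; after: 6.4. That's 0.8 units closer together.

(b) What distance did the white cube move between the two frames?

2.7

The white cube was near (10.0, 3.7) before and (7.5, 2.6) after, so it travelled √(2.5² + 1.1²) ≈ 2.7 units.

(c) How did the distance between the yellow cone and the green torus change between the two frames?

+1.9

The distance was about 6.4 in the first image and 8.3 in the second, so they moved 1.9 units further apart.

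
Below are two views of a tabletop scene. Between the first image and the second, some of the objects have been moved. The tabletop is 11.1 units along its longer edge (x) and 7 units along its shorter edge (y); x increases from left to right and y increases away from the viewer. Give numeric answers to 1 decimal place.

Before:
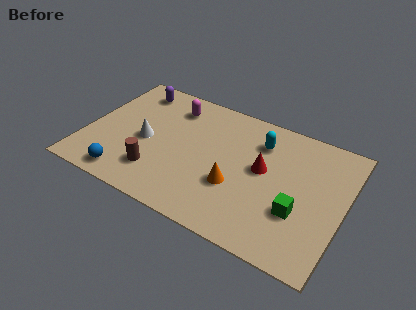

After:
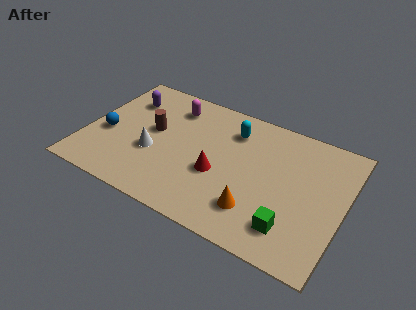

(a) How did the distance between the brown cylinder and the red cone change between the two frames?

-1.6

Before: roughly 4.8 units apart; after: 3.2. That's 1.6 units closer together.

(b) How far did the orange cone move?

1.3

The orange cone was near (6.6, 2.5) before and (7.6, 1.7) after, so it travelled √(1.0² + 0.8²) ≈ 1.3 units.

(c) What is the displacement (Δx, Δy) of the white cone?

(0.4, -0.5)

The white cone was at about (2.6, 3.2) and moved to about (3.0, 2.7).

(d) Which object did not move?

the magenta capsule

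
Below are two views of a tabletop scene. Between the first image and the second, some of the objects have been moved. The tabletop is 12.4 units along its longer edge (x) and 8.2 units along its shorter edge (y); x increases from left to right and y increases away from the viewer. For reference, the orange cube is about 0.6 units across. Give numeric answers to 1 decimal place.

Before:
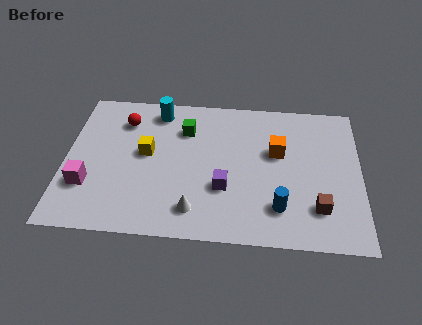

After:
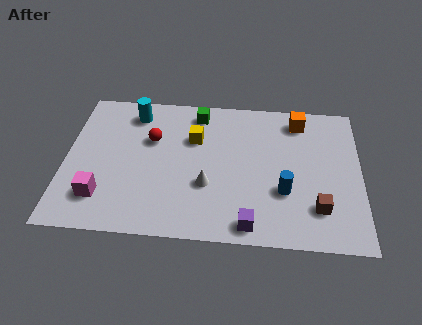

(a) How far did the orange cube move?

2.1

The orange cube was near (8.9, 5.0) before and (9.8, 6.9) after, so it travelled √(0.9² + 1.9²) ≈ 2.1 units.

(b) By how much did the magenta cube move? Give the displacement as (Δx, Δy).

(0.6, -0.6)

The magenta cube started near (1.0, 2.5) and ended near (1.6, 1.9).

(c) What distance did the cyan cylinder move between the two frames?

1.0

The cyan cylinder moved from about (3.8, 7.0) to (2.8, 6.8), a distance of √(1.0² + 0.2²) ≈ 1.0.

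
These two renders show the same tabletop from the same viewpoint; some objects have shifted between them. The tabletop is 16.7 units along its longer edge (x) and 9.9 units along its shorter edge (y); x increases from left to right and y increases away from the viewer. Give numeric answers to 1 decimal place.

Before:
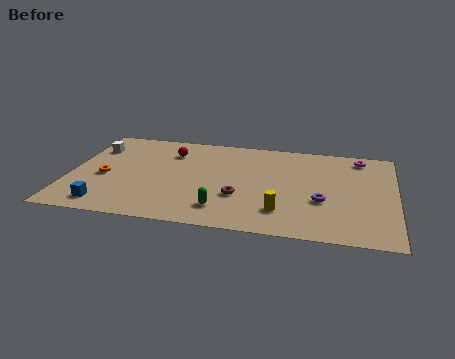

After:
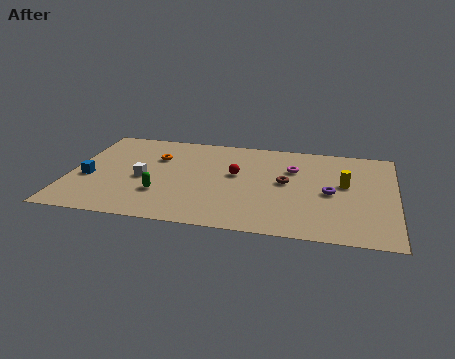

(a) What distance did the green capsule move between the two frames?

3.4

The green capsule was near (8.0, 2.0) before and (4.8, 3.0) after, so it travelled √(3.2² + 1.0²) ≈ 3.4 units.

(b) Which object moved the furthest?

the yellow cylinder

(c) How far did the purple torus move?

1.0

The purple torus moved from about (13.0, 3.7) to (13.4, 4.6), a distance of √(0.4² + 0.9²) ≈ 1.0.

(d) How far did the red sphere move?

3.9

The red sphere moved from about (5.0, 7.5) to (8.5, 5.7), a distance of √(3.5² + 1.8²) ≈ 3.9.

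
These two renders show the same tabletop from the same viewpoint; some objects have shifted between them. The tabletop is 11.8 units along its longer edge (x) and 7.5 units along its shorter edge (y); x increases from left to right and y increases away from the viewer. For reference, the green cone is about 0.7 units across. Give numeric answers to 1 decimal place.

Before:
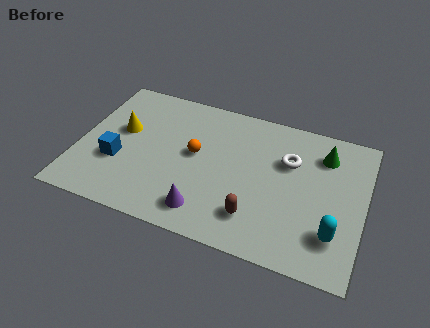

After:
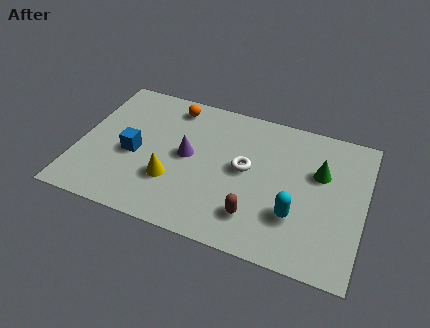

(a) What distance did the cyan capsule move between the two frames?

1.6

The cyan capsule was near (10.7, 1.9) before and (9.1, 2.3) after, so it travelled √(1.6² + 0.4²) ≈ 1.6 units.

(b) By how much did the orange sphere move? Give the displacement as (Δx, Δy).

(-1.2, 2.3)

The orange sphere was at about (4.8, 4.1) and moved to about (3.6, 6.4).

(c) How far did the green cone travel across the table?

1.0

The green cone moved from about (10.0, 5.8) to (9.9, 4.8), a distance of √(0.1² + 1.0²) ≈ 1.0.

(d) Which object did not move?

the brown capsule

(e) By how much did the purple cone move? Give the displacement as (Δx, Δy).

(-1.0, 2.6)

The purple cone was at about (5.5, 1.3) and moved to about (4.5, 3.9).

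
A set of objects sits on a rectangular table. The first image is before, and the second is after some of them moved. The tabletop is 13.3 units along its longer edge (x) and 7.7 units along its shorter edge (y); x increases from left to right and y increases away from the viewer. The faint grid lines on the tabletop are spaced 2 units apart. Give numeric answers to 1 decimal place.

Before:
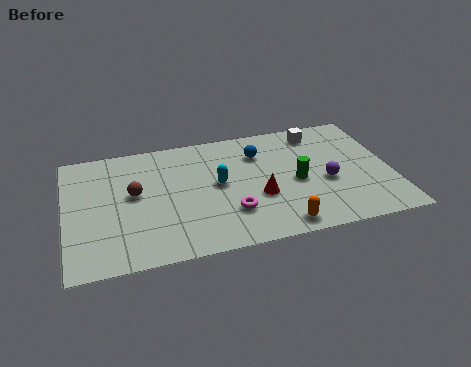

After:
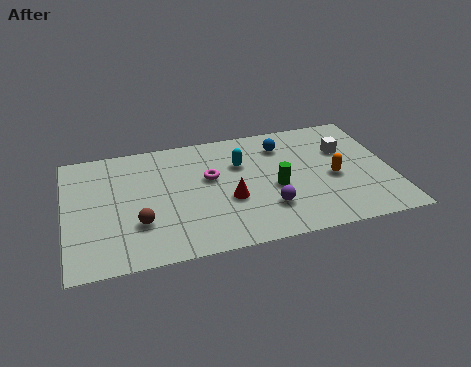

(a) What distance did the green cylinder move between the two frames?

0.9

The green cylinder was near (9.4, 3.5) before and (8.5, 3.3) after, so it travelled √(0.9² + 0.2²) ≈ 0.9 units.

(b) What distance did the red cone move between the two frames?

1.2

The red cone moved from about (7.8, 2.9) to (6.6, 3.0), a distance of √(1.2² + 0.1²) ≈ 1.2.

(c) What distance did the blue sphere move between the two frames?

1.0

The blue sphere moved from about (8.0, 5.7) to (9.0, 6.0), a distance of √(1.0² + 0.3²) ≈ 1.0.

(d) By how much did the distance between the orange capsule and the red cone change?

+2.2

Before: roughly 2.1 units apart; after: 4.3. That's 2.2 units further apart.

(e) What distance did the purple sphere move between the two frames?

2.7

The purple sphere moved from about (10.6, 3.2) to (8.1, 2.1), a distance of √(2.5² + 1.1²) ≈ 2.7.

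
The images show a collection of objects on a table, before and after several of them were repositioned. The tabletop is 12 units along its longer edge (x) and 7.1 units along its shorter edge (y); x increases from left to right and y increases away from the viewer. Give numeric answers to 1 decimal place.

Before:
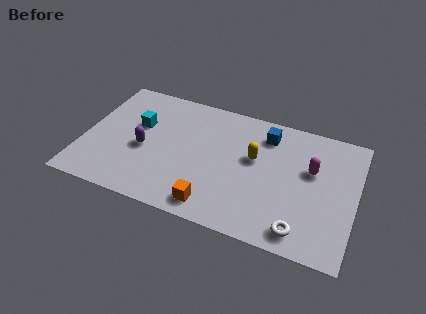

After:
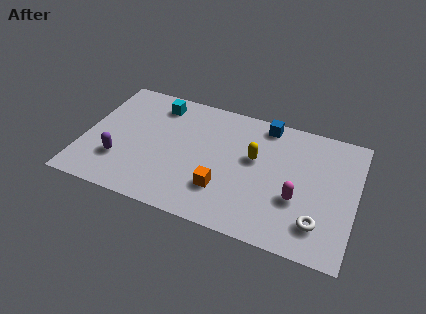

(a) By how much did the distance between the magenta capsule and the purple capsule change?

+0.4

The distance was about 7.4 in the first image and 7.8 in the second, so they moved 0.4 units further apart.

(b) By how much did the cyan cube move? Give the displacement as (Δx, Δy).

(0.7, 1.5)

From the two frames, the cyan cube sits at roughly (2.3, 4.4) before and (3.0, 5.9) after.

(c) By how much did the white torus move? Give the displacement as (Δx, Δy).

(0.7, 0.6)

The white torus was at about (9.8, 1.0) and moved to about (10.5, 1.6).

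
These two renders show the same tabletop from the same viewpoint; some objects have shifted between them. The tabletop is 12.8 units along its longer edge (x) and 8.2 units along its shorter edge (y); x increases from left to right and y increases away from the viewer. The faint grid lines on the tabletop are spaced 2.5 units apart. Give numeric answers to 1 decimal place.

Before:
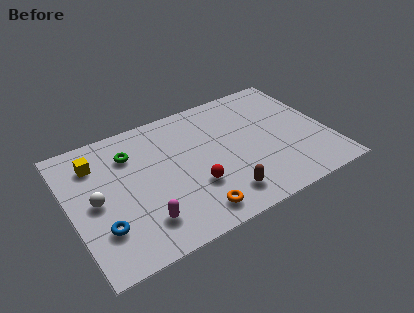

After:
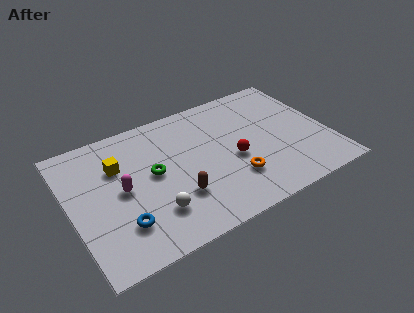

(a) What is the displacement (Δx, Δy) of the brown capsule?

(-2.1, 1.0)

From the two frames, the brown capsule sits at roughly (7.1, 1.5) before and (5.0, 2.5) after.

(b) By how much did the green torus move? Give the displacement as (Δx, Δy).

(0.9, -1.7)

From the two frames, the green torus sits at roughly (3.2, 6.1) before and (4.1, 4.4) after.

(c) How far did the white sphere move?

3.2

The white sphere was near (1.2, 4.0) before and (3.8, 2.1) after, so it travelled √(2.6² + 1.9²) ≈ 3.2 units.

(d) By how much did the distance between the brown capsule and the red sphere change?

+1.5

The distance was about 1.7 in the first image and 3.2 in the second, so they moved 1.5 units further apart.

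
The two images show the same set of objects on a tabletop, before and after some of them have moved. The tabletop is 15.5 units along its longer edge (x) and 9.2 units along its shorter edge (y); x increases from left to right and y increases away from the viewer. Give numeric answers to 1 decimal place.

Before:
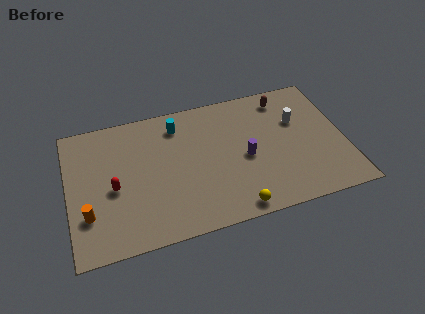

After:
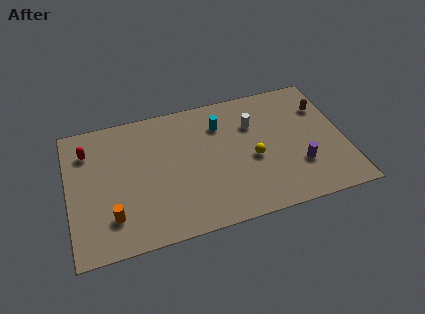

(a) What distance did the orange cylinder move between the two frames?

1.4

The orange cylinder was near (1.0, 2.7) before and (2.3, 2.2) after, so it travelled √(1.3² + 0.5²) ≈ 1.4 units.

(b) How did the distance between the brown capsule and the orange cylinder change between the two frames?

+0.5

Before: roughly 12.5 units apart; after: 13.0. That's 0.5 units further apart.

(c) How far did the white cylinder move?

2.5

From (13.0, 6.0) to (10.5, 6.4), the white cylinder covered √(2.5² + 0.4²) ≈ 2.5 units.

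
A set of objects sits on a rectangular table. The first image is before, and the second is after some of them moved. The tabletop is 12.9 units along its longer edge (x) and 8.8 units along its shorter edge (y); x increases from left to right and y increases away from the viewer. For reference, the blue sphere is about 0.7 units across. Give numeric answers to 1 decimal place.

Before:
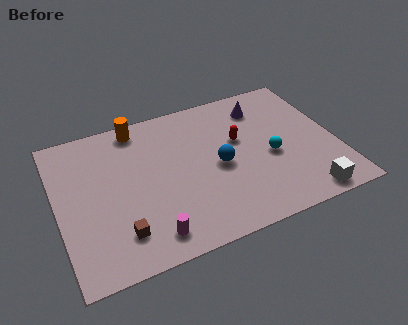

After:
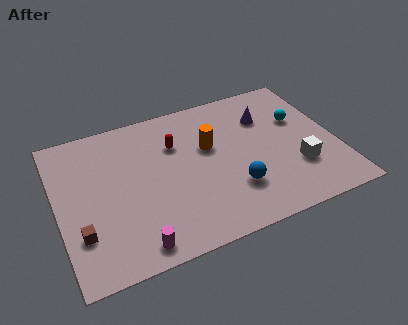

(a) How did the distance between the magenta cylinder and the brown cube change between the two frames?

+1.3

The distance was about 1.4 in the first image and 2.7 in the second, so they moved 1.3 units further apart.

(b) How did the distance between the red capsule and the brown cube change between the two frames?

-0.9

The distance was about 6.8 in the first image and 5.9 in the second, so they moved 0.9 units closer together.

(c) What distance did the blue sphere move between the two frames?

1.7

The blue sphere moved from about (7.4, 4.1) to (7.9, 2.5), a distance of √(0.5² + 1.6²) ≈ 1.7.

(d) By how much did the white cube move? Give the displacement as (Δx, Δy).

(-0.1, 1.8)

The white cube started near (11.0, 0.9) and ended near (10.9, 2.7).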